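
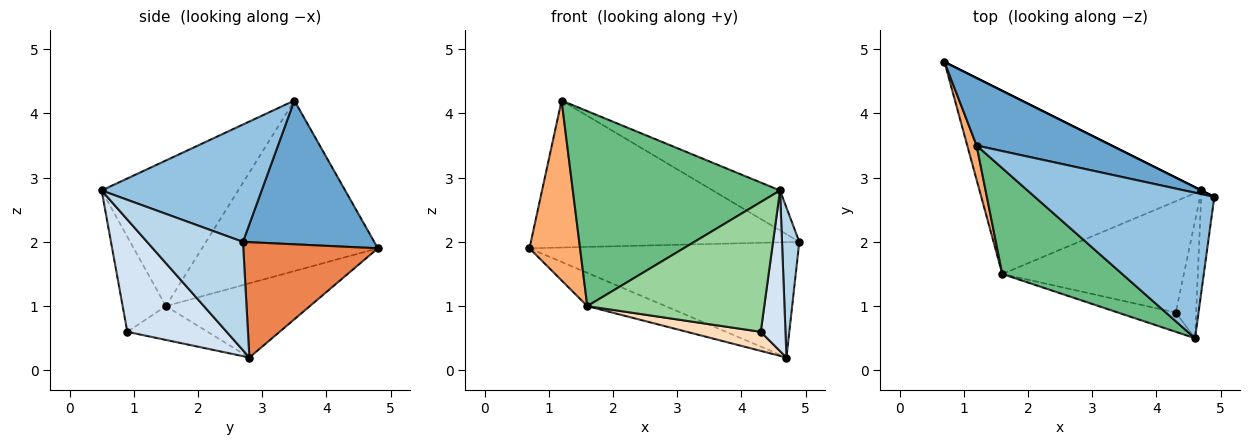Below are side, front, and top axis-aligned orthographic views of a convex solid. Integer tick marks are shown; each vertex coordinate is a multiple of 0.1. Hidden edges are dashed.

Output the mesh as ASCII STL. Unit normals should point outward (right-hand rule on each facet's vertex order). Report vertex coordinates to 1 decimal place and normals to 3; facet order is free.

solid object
 facet normal 0.406 0.831 0.381
  outer loop
   vertex 1.2 3.5 4.2
   vertex 4.9 2.7 2.0
   vertex 0.7 4.8 1.9
  endloop
 endfacet
 facet normal 0.533 0.224 0.816
  outer loop
   vertex 1.2 3.5 4.2
   vertex 4.6 0.5 2.8
   vertex 4.9 2.7 2.0
  endloop
 endfacet
 facet normal 0.977 -0.176 -0.118
  outer loop
   vertex 4.7 2.8 0.2
   vertex 4.9 2.7 2.0
   vertex 4.6 0.5 2.8
  endloop
 endfacet
 facet normal 0.956 -0.238 -0.174
  outer loop
   vertex 4.7 2.8 0.2
   vertex 4.6 0.5 2.8
   vertex 4.3 0.9 0.6
  endloop
 endfacet
 facet normal 0.447 0.894 0.000
  outer loop
   vertex 4.7 2.8 0.2
   vertex 0.7 4.8 1.9
   vertex 4.9 2.7 2.0
  endloop
 endfacet
 facet normal -0.960 -0.276 0.053
  outer loop
   vertex 1.6 1.5 1.0
   vertex 1.2 3.5 4.2
   vertex 0.7 4.8 1.9
  endloop
 endfacet
 facet normal -0.312 0.170 -0.935
  outer loop
   vertex 1.6 1.5 1.0
   vertex 0.7 4.8 1.9
   vertex 4.7 2.8 0.2
  endloop
 endfacet
 facet normal -0.181 -0.166 -0.969
  outer loop
   vertex 1.6 1.5 1.0
   vertex 4.7 2.8 0.2
   vertex 4.3 0.9 0.6
  endloop
 endfacet
 facet normal -0.501 -0.761 0.413
  outer loop
   vertex 1.6 1.5 1.0
   vertex 4.6 0.5 2.8
   vertex 1.2 3.5 4.2
  endloop
 endfacet
 facet normal -0.235 -0.961 -0.143
  outer loop
   vertex 1.6 1.5 1.0
   vertex 4.3 0.9 0.6
   vertex 4.6 0.5 2.8
  endloop
 endfacet
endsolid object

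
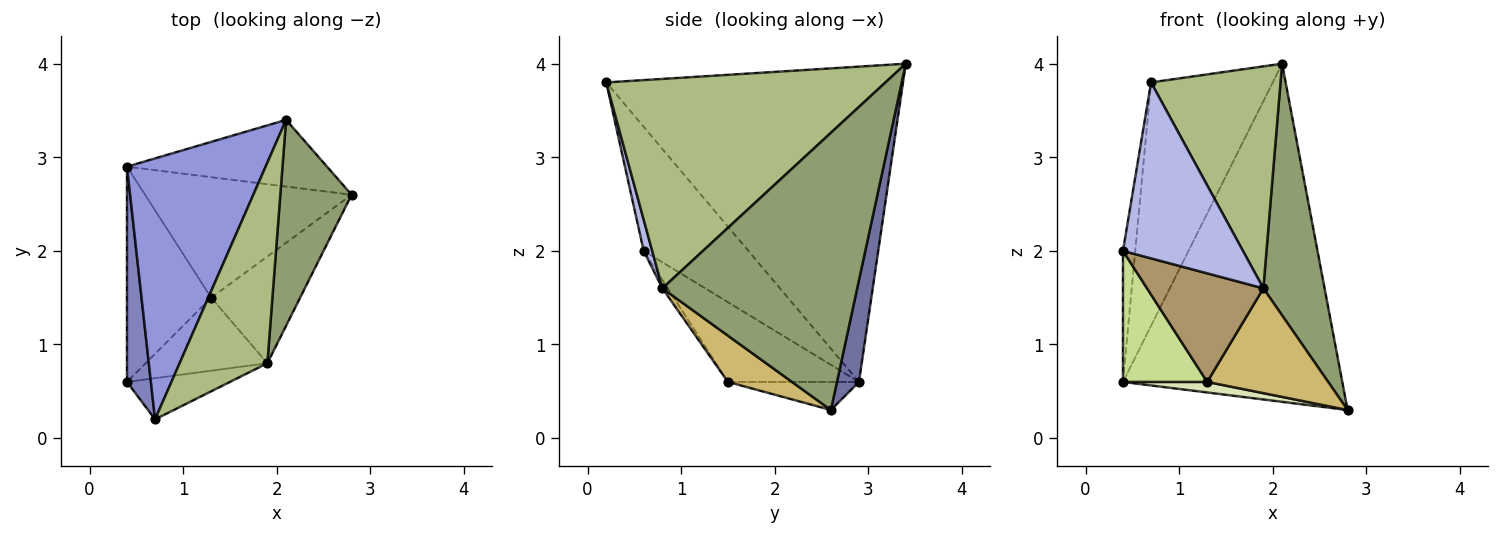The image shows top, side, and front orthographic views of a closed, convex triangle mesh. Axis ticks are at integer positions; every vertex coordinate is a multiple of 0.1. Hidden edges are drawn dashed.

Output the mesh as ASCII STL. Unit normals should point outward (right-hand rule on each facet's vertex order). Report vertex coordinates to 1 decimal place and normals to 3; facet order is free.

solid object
 facet normal 0.098 0.976 -0.193
  outer loop
   vertex 0.4 2.9 0.6
   vertex 2.1 3.4 4.0
   vertex 2.8 2.6 0.3
  endloop
 endfacet
 facet normal -0.975 0.114 0.188
  outer loop
   vertex 0.4 2.9 0.6
   vertex 0.4 0.6 2.0
   vertex 0.7 0.2 3.8
  endloop
 endfacet
 facet normal -0.857 0.351 0.377
  outer loop
   vertex 0.4 2.9 0.6
   vertex 0.7 0.2 3.8
   vertex 2.1 3.4 4.0
  endloop
 endfacet
 facet normal 0.069 -0.971 -0.227
  outer loop
   vertex 1.9 0.8 1.6
   vertex 0.7 0.2 3.8
   vertex 0.4 0.6 2.0
  endloop
 endfacet
 facet normal 0.927 -0.291 0.238
  outer loop
   vertex 1.9 0.8 1.6
   vertex 2.8 2.6 0.3
   vertex 2.1 3.4 4.0
  endloop
 endfacet
 facet normal 0.848 -0.393 0.355
  outer loop
   vertex 1.9 0.8 1.6
   vertex 2.1 3.4 4.0
   vertex 0.7 0.2 3.8
  endloop
 endfacet
 facet normal -0.629 -0.404 -0.664
  outer loop
   vertex 1.3 1.5 0.6
   vertex 0.4 0.6 2.0
   vertex 0.4 2.9 0.6
  endloop
 endfacet
 facet normal -0.134 -0.086 -0.987
  outer loop
   vertex 1.3 1.5 0.6
   vertex 0.4 2.9 0.6
   vertex 2.8 2.6 0.3
  endloop
 endfacet
 facet normal -0.038 -0.829 -0.558
  outer loop
   vertex 1.3 1.5 0.6
   vertex 1.9 0.8 1.6
   vertex 0.4 0.6 2.0
  endloop
 endfacet
 facet normal 0.348 -0.657 -0.669
  outer loop
   vertex 1.3 1.5 0.6
   vertex 2.8 2.6 0.3
   vertex 1.9 0.8 1.6
  endloop
 endfacet
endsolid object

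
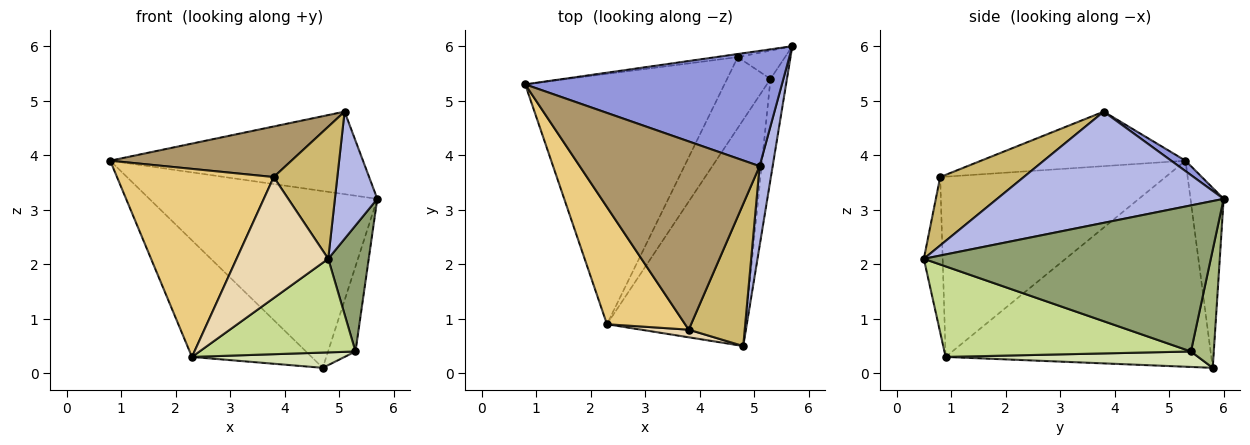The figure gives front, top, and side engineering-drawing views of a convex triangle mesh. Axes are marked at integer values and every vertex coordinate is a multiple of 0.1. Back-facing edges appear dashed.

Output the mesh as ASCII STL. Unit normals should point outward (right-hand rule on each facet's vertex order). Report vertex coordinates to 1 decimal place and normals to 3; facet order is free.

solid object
 facet normal -0.144 0.989 -0.017
  outer loop
   vertex 4.7 5.8 0.1
   vertex 0.8 5.3 3.9
   vertex 5.7 6.0 3.2
  endloop
 endfacet
 facet normal -0.684 0.308 -0.661
  outer loop
   vertex 2.3 0.9 0.3
   vertex 0.8 5.3 3.9
   vertex 4.7 5.8 0.1
  endloop
 endfacet
 facet normal 0.033 0.582 0.813
  outer loop
   vertex 5.1 3.8 4.8
   vertex 5.7 6.0 3.2
   vertex 0.8 5.3 3.9
  endloop
 endfacet
 facet normal 0.976 -0.183 0.115
  outer loop
   vertex 5.1 3.8 4.8
   vertex 4.8 0.5 2.1
   vertex 5.7 6.0 3.2
  endloop
 endfacet
 facet normal 0.984 -0.139 -0.111
  outer loop
   vertex 5.3 5.4 0.4
   vertex 5.7 6.0 3.2
   vertex 4.8 0.5 2.1
  endloop
 endfacet
 facet normal 0.620 0.744 -0.248
  outer loop
   vertex 5.3 5.4 0.4
   vertex 4.7 5.8 0.1
   vertex 5.7 6.0 3.2
  endloop
 endfacet
 facet normal 0.517 -0.327 -0.791
  outer loop
   vertex 5.3 5.4 0.4
   vertex 4.8 0.5 2.1
   vertex 2.3 0.9 0.3
  endloop
 endfacet
 facet normal 0.329 -0.199 -0.923
  outer loop
   vertex 5.3 5.4 0.4
   vertex 2.3 0.9 0.3
   vertex 4.7 5.8 0.1
  endloop
 endfacet
 facet normal -0.281 -0.249 0.927
  outer loop
   vertex 3.8 0.8 3.6
   vertex 5.1 3.8 4.8
   vertex 0.8 5.3 3.9
  endloop
 endfacet
 facet normal 0.667 -0.507 0.546
  outer loop
   vertex 3.8 0.8 3.6
   vertex 4.8 0.5 2.1
   vertex 5.1 3.8 4.8
  endloop
 endfacet
 facet normal -0.773 -0.538 0.335
  outer loop
   vertex 3.8 0.8 3.6
   vertex 0.8 5.3 3.9
   vertex 2.3 0.9 0.3
  endloop
 endfacet
 facet normal -0.201 -0.978 0.062
  outer loop
   vertex 3.8 0.8 3.6
   vertex 2.3 0.9 0.3
   vertex 4.8 0.5 2.1
  endloop
 endfacet
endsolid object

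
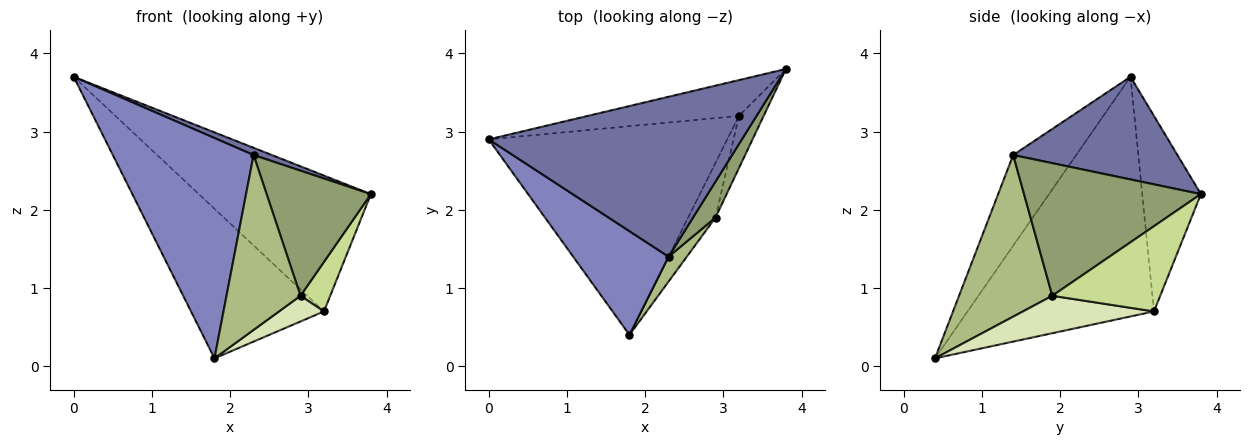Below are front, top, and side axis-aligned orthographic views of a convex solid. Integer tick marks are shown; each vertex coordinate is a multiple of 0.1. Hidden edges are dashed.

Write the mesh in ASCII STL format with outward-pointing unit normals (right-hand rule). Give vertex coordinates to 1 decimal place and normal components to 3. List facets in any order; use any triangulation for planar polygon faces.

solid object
 facet normal 0.375 -0.042 0.926
  outer loop
   vertex 2.3 1.4 2.7
   vertex 3.8 3.8 2.2
   vertex 0.0 2.9 3.7
  endloop
 endfacet
 facet normal -0.375 -0.839 0.395
  outer loop
   vertex 2.3 1.4 2.7
   vertex 0.0 2.9 3.7
   vertex 1.8 0.4 0.1
  endloop
 endfacet
 facet normal -0.313 0.918 -0.242
  outer loop
   vertex 3.2 3.2 0.7
   vertex 0.0 2.9 3.7
   vertex 3.8 3.8 2.2
  endloop
 endfacet
 facet normal -0.633 0.451 -0.630
  outer loop
   vertex 3.2 3.2 0.7
   vertex 1.8 0.4 0.1
   vertex 0.0 2.9 3.7
  endloop
 endfacet
 facet normal 0.852 -0.503 0.145
  outer loop
   vertex 2.9 1.9 0.9
   vertex 3.8 3.8 2.2
   vertex 2.3 1.4 2.7
  endloop
 endfacet
 facet normal 0.780 -0.619 0.088
  outer loop
   vertex 2.9 1.9 0.9
   vertex 2.3 1.4 2.7
   vertex 1.8 0.4 0.1
  endloop
 endfacet
 facet normal 0.929 -0.256 -0.269
  outer loop
   vertex 2.9 1.9 0.9
   vertex 3.2 3.2 0.7
   vertex 3.8 3.8 2.2
  endloop
 endfacet
 facet normal 0.778 -0.267 -0.569
  outer loop
   vertex 2.9 1.9 0.9
   vertex 1.8 0.4 0.1
   vertex 3.2 3.2 0.7
  endloop
 endfacet
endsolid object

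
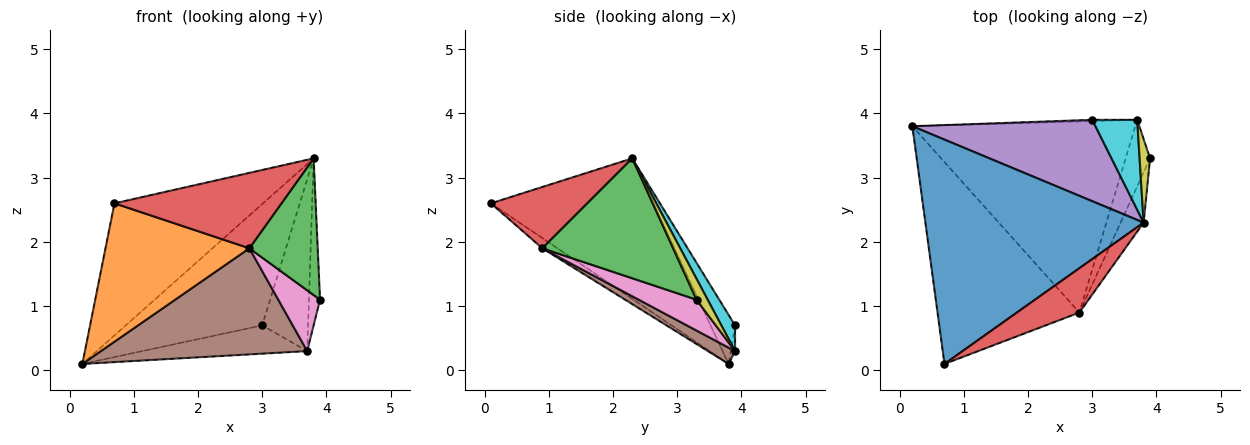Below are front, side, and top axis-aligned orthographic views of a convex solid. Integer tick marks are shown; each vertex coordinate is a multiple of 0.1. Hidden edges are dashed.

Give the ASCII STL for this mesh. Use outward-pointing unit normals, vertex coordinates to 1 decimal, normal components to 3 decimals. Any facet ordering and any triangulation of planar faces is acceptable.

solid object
 facet normal -0.485 0.444 0.754
  outer loop
   vertex 3.8 2.3 3.3
   vertex 0.2 3.8 0.1
   vertex 0.7 0.1 2.6
  endloop
 endfacet
 facet normal -0.059 -0.564 -0.823
  outer loop
   vertex 2.8 0.9 1.9
   vertex 0.7 0.1 2.6
   vertex 0.2 3.8 0.1
  endloop
 endfacet
 facet normal 0.874 -0.456 -0.168
  outer loop
   vertex 2.8 0.9 1.9
   vertex 3.9 3.3 1.1
   vertex 3.8 2.3 3.3
  endloop
 endfacet
 facet normal 0.445 -0.772 0.454
  outer loop
   vertex 2.8 0.9 1.9
   vertex 3.8 2.3 3.3
   vertex 0.7 0.1 2.6
  endloop
 endfacet
 facet normal -0.147 0.821 0.551
  outer loop
   vertex 3.0 3.9 0.7
   vertex 0.2 3.8 0.1
   vertex 3.8 2.3 3.3
  endloop
 endfacet
 facet normal 0.064 -0.484 -0.873
  outer loop
   vertex 3.7 3.9 0.3
   vertex 2.8 0.9 1.9
   vertex 0.2 3.8 0.1
  endloop
 endfacet
 facet normal 0.682 -0.493 -0.540
  outer loop
   vertex 3.7 3.9 0.3
   vertex 3.9 3.3 1.1
   vertex 2.8 0.9 1.9
  endloop
 endfacet
 facet normal -0.026 0.999 -0.045
  outer loop
   vertex 3.7 3.9 0.3
   vertex 0.2 3.8 0.1
   vertex 3.0 3.9 0.7
  endloop
 endfacet
 facet normal 0.667 0.667 0.333
  outer loop
   vertex 3.7 3.9 0.3
   vertex 3.8 2.3 3.3
   vertex 3.9 3.3 1.1
  endloop
 endfacet
 facet normal 0.256 0.856 0.448
  outer loop
   vertex 3.7 3.9 0.3
   vertex 3.0 3.9 0.7
   vertex 3.8 2.3 3.3
  endloop
 endfacet
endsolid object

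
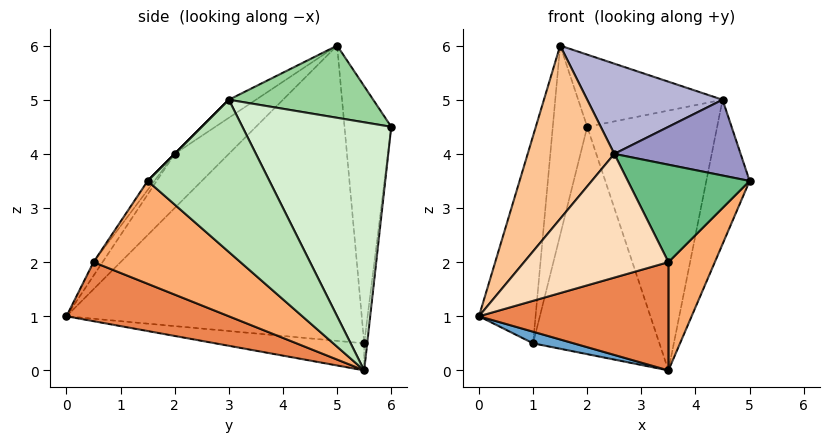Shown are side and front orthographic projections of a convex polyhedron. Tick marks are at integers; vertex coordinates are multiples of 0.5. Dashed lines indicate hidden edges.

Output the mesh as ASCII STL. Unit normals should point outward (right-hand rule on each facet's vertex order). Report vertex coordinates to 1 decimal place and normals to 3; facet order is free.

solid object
 facet normal -0.196 -0.053 -0.979
  outer loop
   vertex 1.0 5.5 0.5
   vertex 3.5 5.5 0.0
   vertex 0.0 0.0 1.0
  endloop
 endfacet
 facet normal -0.024 0.993 -0.118
  outer loop
   vertex 1.0 5.5 0.5
   vertex 2.0 6.0 4.5
   vertex 3.5 5.5 0.0
  endloop
 endfacet
 facet normal -0.977 0.187 0.106
  outer loop
   vertex 1.5 5.0 6.0
   vertex 1.0 5.5 0.5
   vertex 0.0 0.0 1.0
  endloop
 endfacet
 facet normal -0.799 0.588 0.126
  outer loop
   vertex 1.5 5.0 6.0
   vertex 2.0 6.0 4.5
   vertex 1.0 5.5 0.5
  endloop
 endfacet
 facet normal 0.303 -0.354 -0.885
  outer loop
   vertex 3.5 0.5 2.0
   vertex 0.0 0.0 1.0
   vertex 3.5 5.5 0.0
  endloop
 endfacet
 facet normal 0.762 -0.241 -0.601
  outer loop
   vertex 3.5 0.5 2.0
   vertex 3.5 5.5 0.0
   vertex 5.0 1.5 3.5
  endloop
 endfacet
 facet normal -0.373 -0.598 0.710
  outer loop
   vertex 2.5 2.0 4.0
   vertex 1.5 5.0 6.0
   vertex 0.0 0.0 1.0
  endloop
 endfacet
 facet normal -0.051 -0.811 0.583
  outer loop
   vertex 2.5 2.0 4.0
   vertex 0.0 0.0 1.0
   vertex 3.5 0.5 2.0
  endloop
 endfacet
 facet normal -0.045 -0.810 0.585
  outer loop
   vertex 2.5 2.0 4.0
   vertex 3.5 0.5 2.0
   vertex 5.0 1.5 3.5
  endloop
 endfacet
 facet normal 0.577 0.577 0.577
  outer loop
   vertex 4.5 3.0 5.0
   vertex 2.0 6.0 4.5
   vertex 1.5 5.0 6.0
  endloop
 endfacet
 facet normal 0.942 0.335 -0.021
  outer loop
   vertex 4.5 3.0 5.0
   vertex 5.0 1.5 3.5
   vertex 3.5 5.5 0.0
  endloop
 endfacet
 facet normal 0.742 0.647 0.175
  outer loop
   vertex 4.5 3.0 5.0
   vertex 3.5 5.5 0.0
   vertex 2.0 6.0 4.5
  endloop
 endfacet
 facet normal 0.000 -0.707 0.707
  outer loop
   vertex 4.5 3.0 5.0
   vertex 2.5 2.0 4.0
   vertex 5.0 1.5 3.5
  endloop
 endfacet
 facet normal -0.115 -0.577 0.808
  outer loop
   vertex 4.5 3.0 5.0
   vertex 1.5 5.0 6.0
   vertex 2.5 2.0 4.0
  endloop
 endfacet
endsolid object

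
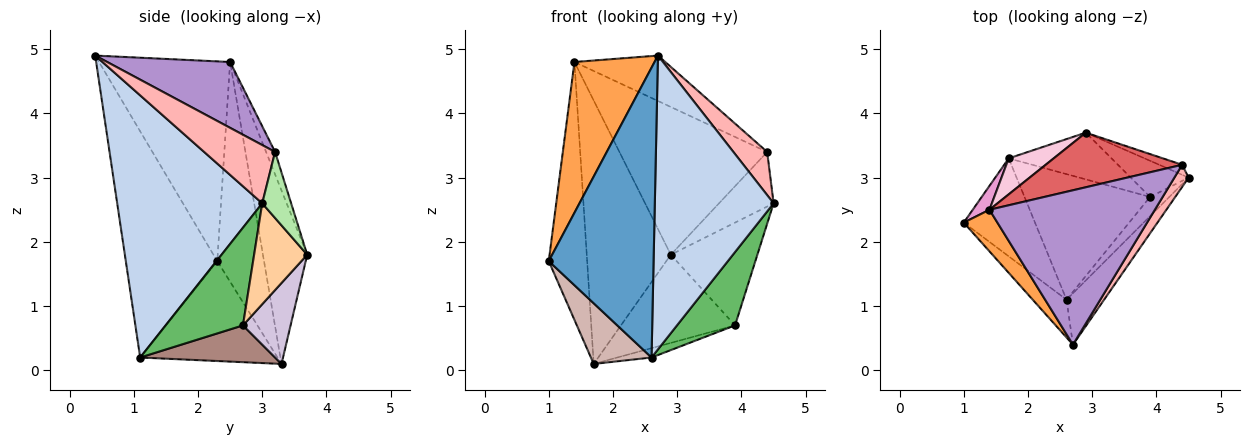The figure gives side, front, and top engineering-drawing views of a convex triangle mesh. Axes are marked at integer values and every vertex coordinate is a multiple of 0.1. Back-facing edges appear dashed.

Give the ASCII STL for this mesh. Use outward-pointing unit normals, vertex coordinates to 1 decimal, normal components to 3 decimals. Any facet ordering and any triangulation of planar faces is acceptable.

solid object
 facet normal -0.654 -0.750 -0.098
  outer loop
   vertex 2.6 1.1 0.2
   vertex 2.7 0.4 4.9
   vertex 1.0 2.3 1.7
  endloop
 endfacet
 facet normal 0.769 -0.630 -0.110
  outer loop
   vertex 2.6 1.1 0.2
   vertex 4.5 3.0 2.6
   vertex 2.7 0.4 4.9
  endloop
 endfacet
 facet normal -0.845 -0.516 0.142
  outer loop
   vertex 1.4 2.5 4.8
   vertex 1.0 2.3 1.7
   vertex 2.7 0.4 4.9
  endloop
 endfacet
 facet normal 0.501 0.817 -0.287
  outer loop
   vertex 3.9 2.7 0.7
   vertex 2.9 3.7 1.8
   vertex 4.5 3.0 2.6
  endloop
 endfacet
 facet normal 0.790 -0.593 -0.156
  outer loop
   vertex 3.9 2.7 0.7
   vertex 4.5 3.0 2.6
   vertex 2.6 1.1 0.2
  endloop
 endfacet
 facet normal 0.462 0.872 -0.160
  outer loop
   vertex 4.4 3.2 3.4
   vertex 4.5 3.0 2.6
   vertex 2.9 3.7 1.8
  endloop
 endfacet
 facet normal -0.057 0.936 0.346
  outer loop
   vertex 4.4 3.2 3.4
   vertex 2.9 3.7 1.8
   vertex 1.4 2.5 4.8
  endloop
 endfacet
 facet normal 0.882 -0.420 0.215
  outer loop
   vertex 4.4 3.2 3.4
   vertex 2.7 0.4 4.9
   vertex 4.5 3.0 2.6
  endloop
 endfacet
 facet normal 0.357 0.264 0.896
  outer loop
   vertex 4.4 3.2 3.4
   vertex 1.4 2.5 4.8
   vertex 2.7 0.4 4.9
  endloop
 endfacet
 facet normal 0.346 0.829 -0.439
  outer loop
   vertex 1.7 3.3 0.1
   vertex 2.9 3.7 1.8
   vertex 3.9 2.7 0.7
  endloop
 endfacet
 facet normal 0.280 0.071 -0.957
  outer loop
   vertex 1.7 3.3 0.1
   vertex 3.9 2.7 0.7
   vertex 2.6 1.1 0.2
  endloop
 endfacet
 facet normal -0.766 -0.338 -0.547
  outer loop
   vertex 1.7 3.3 0.1
   vertex 2.6 1.1 0.2
   vertex 1.0 2.3 1.7
  endloop
 endfacet
 facet normal -0.771 0.634 0.059
  outer loop
   vertex 1.7 3.3 0.1
   vertex 1.0 2.3 1.7
   vertex 1.4 2.5 4.8
  endloop
 endfacet
 facet normal -0.463 0.878 0.120
  outer loop
   vertex 1.7 3.3 0.1
   vertex 1.4 2.5 4.8
   vertex 2.9 3.7 1.8
  endloop
 endfacet
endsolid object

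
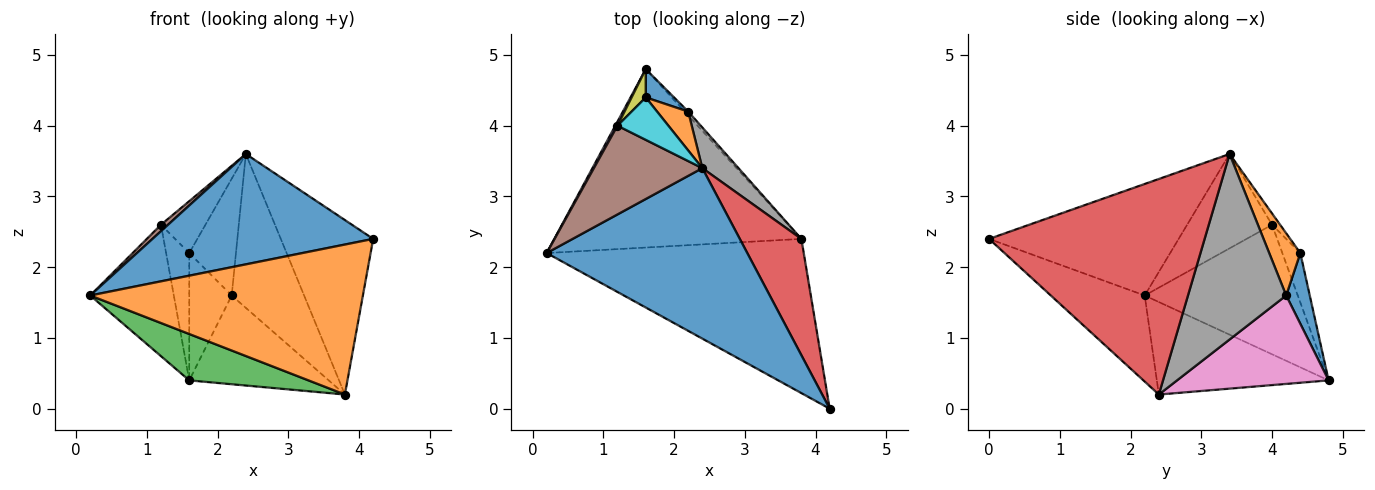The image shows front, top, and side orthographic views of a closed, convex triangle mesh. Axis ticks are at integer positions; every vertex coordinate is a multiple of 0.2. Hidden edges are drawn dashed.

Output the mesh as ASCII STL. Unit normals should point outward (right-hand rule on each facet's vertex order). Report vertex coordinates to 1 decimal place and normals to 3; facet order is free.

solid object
 facet normal -0.423 -0.492 0.761
  outer loop
   vertex 2.4 3.4 3.6
   vertex 0.2 2.2 1.6
   vertex 4.2 0.0 2.4
  endloop
 endfacet
 facet normal -0.233 -0.678 -0.697
  outer loop
   vertex 3.8 2.4 0.2
   vertex 4.2 0.0 2.4
   vertex 0.2 2.2 1.6
  endloop
 endfacet
 facet normal -0.341 -0.237 -0.910
  outer loop
   vertex 3.8 2.4 0.2
   vertex 0.2 2.2 1.6
   vertex 1.6 4.8 0.4
  endloop
 endfacet
 facet normal 0.889 0.381 0.254
  outer loop
   vertex 3.8 2.4 0.2
   vertex 2.4 3.4 3.6
   vertex 4.2 0.0 2.4
  endloop
 endfacet
 facet normal -0.878 0.479 0.015
  outer loop
   vertex 1.2 4.0 2.6
   vertex 1.6 4.8 0.4
   vertex 0.2 2.2 1.6
  endloop
 endfacet
 facet normal -0.655 -0.055 0.753
  outer loop
   vertex 1.2 4.0 2.6
   vertex 0.2 2.2 1.6
   vertex 2.4 3.4 3.6
  endloop
 endfacet
 facet normal 0.736 0.677 -0.029
  outer loop
   vertex 2.2 4.2 1.6
   vertex 3.8 2.4 0.2
   vertex 1.6 4.8 0.4
  endloop
 endfacet
 facet normal 0.795 0.586 0.155
  outer loop
   vertex 2.2 4.2 1.6
   vertex 2.4 3.4 3.6
   vertex 3.8 2.4 0.2
  endloop
 endfacet
 facet normal -0.605 0.777 0.173
  outer loop
   vertex 1.6 4.4 2.2
   vertex 1.6 4.8 0.4
   vertex 1.2 4.0 2.6
  endloop
 endfacet
 facet normal -0.139 0.766 0.627
  outer loop
   vertex 1.6 4.4 2.2
   vertex 1.2 4.0 2.6
   vertex 2.4 3.4 3.6
  endloop
 endfacet
 facet normal 0.477 0.858 0.191
  outer loop
   vertex 1.6 4.4 2.2
   vertex 2.2 4.2 1.6
   vertex 1.6 4.8 0.4
  endloop
 endfacet
 facet normal 0.535 0.802 0.267
  outer loop
   vertex 1.6 4.4 2.2
   vertex 2.4 3.4 3.6
   vertex 2.2 4.2 1.6
  endloop
 endfacet
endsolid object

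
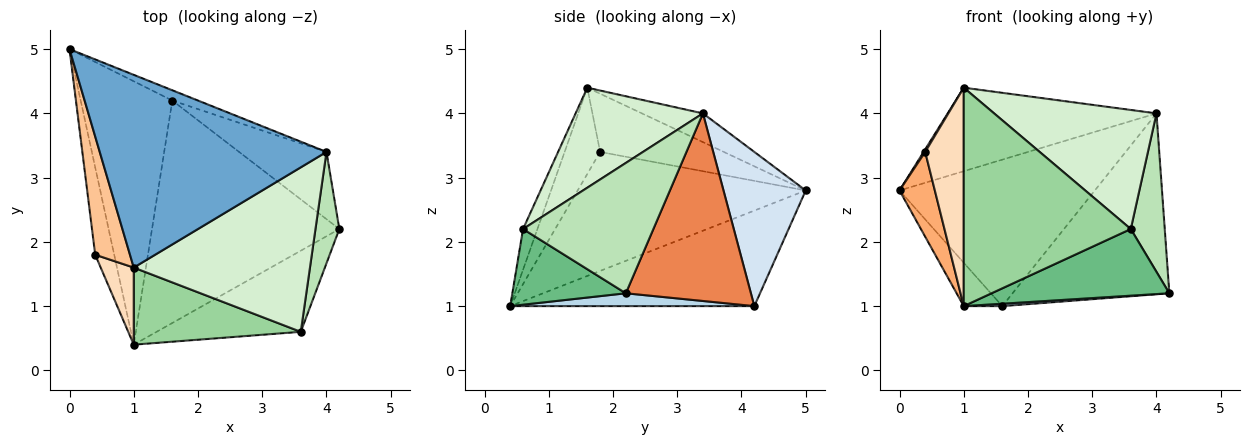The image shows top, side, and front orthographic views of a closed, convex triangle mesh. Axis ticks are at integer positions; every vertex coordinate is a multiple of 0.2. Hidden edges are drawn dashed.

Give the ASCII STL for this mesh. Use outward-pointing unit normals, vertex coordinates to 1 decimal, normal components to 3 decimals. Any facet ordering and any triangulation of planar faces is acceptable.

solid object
 facet normal -0.115 0.395 0.911
  outer loop
   vertex 4.0 3.4 4.0
   vertex 0.0 5.0 2.8
   vertex 1.0 1.6 4.4
  endloop
 endfacet
 facet normal -0.717 0.113 -0.688
  outer loop
   vertex 1.6 4.2 1.0
   vertex 1.0 0.4 1.0
   vertex 0.0 5.0 2.8
  endloop
 endfacet
 facet normal 0.068 -0.011 -0.998
  outer loop
   vertex 1.6 4.2 1.0
   vertex 4.2 2.2 1.2
   vertex 1.0 0.4 1.0
  endloop
 endfacet
 facet normal 0.387 0.920 -0.065
  outer loop
   vertex 1.6 4.2 1.0
   vertex 0.0 5.0 2.8
   vertex 4.0 3.4 4.0
  endloop
 endfacet
 facet normal 0.599 0.751 -0.279
  outer loop
   vertex 1.6 4.2 1.0
   vertex 4.0 3.4 4.0
   vertex 4.2 2.2 1.2
  endloop
 endfacet
 facet normal -0.976 -0.151 -0.156
  outer loop
   vertex 0.4 1.8 3.4
   vertex 0.0 5.0 2.8
   vertex 1.0 0.4 1.0
  endloop
 endfacet
 facet normal -0.858 -0.011 0.513
  outer loop
   vertex 0.4 1.8 3.4
   vertex 1.0 1.6 4.4
   vertex 0.0 5.0 2.8
  endloop
 endfacet
 facet normal -0.656 -0.712 0.251
  outer loop
   vertex 0.4 1.8 3.4
   vertex 1.0 0.4 1.0
   vertex 1.0 1.6 4.4
  endloop
 endfacet
 facet normal 0.376 -0.588 -0.716
  outer loop
   vertex 3.6 0.6 2.2
   vertex 1.0 0.4 1.0
   vertex 4.2 2.2 1.2
  endloop
 endfacet
 facet normal -0.081 -0.940 0.332
  outer loop
   vertex 3.6 0.6 2.2
   vertex 1.0 1.6 4.4
   vertex 1.0 0.4 1.0
  endloop
 endfacet
 facet normal 0.953 -0.248 0.174
  outer loop
   vertex 3.6 0.6 2.2
   vertex 4.2 2.2 1.2
   vertex 4.0 3.4 4.0
  endloop
 endfacet
 facet normal 0.418 -0.533 0.736
  outer loop
   vertex 3.6 0.6 2.2
   vertex 4.0 3.4 4.0
   vertex 1.0 1.6 4.4
  endloop
 endfacet
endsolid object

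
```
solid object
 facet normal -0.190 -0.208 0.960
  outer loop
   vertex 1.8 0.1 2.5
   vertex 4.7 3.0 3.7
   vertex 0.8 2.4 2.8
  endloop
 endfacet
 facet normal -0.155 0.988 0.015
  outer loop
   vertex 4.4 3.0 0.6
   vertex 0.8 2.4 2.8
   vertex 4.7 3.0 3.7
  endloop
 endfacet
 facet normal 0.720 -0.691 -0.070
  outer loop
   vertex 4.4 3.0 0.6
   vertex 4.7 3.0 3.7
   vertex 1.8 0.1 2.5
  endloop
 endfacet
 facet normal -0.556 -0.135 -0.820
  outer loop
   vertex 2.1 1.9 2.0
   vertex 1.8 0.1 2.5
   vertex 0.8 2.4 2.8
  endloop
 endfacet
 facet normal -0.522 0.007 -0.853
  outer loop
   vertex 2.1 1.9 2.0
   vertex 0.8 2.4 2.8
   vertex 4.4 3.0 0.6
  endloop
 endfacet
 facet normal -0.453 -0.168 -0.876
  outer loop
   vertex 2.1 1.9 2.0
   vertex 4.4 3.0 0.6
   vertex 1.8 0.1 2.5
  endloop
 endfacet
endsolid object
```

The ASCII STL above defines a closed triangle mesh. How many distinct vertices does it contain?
5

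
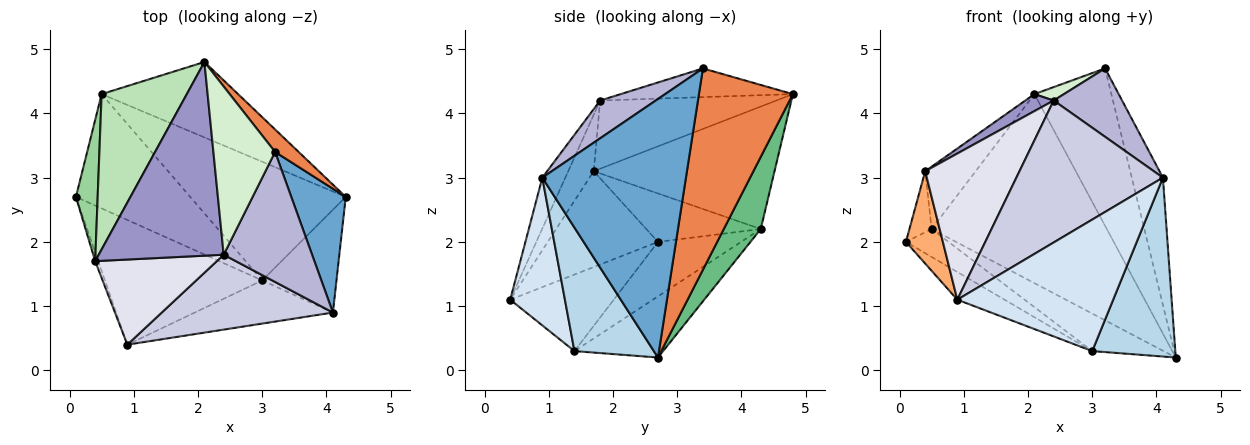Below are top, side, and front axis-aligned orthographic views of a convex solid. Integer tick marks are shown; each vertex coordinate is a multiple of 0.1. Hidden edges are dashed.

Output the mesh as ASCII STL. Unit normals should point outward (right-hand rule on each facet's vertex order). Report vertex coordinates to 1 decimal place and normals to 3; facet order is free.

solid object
 facet normal 0.957 0.207 0.202
  outer loop
   vertex 4.1 0.9 3.0
   vertex 4.3 2.7 0.2
   vertex 3.2 3.4 4.7
  endloop
 endfacet
 facet normal -0.429 0.196 -0.882
  outer loop
   vertex 3.0 1.4 0.3
   vertex 0.9 0.4 1.1
   vertex 0.1 2.7 2.0
  endloop
 endfacet
 facet normal 0.638 -0.668 -0.384
  outer loop
   vertex 3.0 1.4 0.3
   vertex 4.3 2.7 0.2
   vertex 4.1 0.9 3.0
  endloop
 endfacet
 facet normal 0.316 -0.901 -0.296
  outer loop
   vertex 3.0 1.4 0.3
   vertex 4.1 0.9 3.0
   vertex 0.9 0.4 1.1
  endloop
 endfacet
 facet normal 0.770 0.631 0.090
  outer loop
   vertex 2.1 4.8 4.3
   vertex 3.2 3.4 4.7
   vertex 4.3 2.7 0.2
  endloop
 endfacet
 facet normal -0.948 -0.318 -0.030
  outer loop
   vertex 0.4 1.7 3.1
   vertex 0.1 2.7 2.0
   vertex 0.9 0.4 1.1
  endloop
 endfacet
 facet normal -0.420 0.215 -0.882
  outer loop
   vertex 0.5 4.3 2.2
   vertex 3.0 1.4 0.3
   vertex 0.1 2.7 2.0
  endloop
 endfacet
 facet normal -0.351 0.282 -0.893
  outer loop
   vertex 0.5 4.3 2.2
   vertex 4.3 2.7 0.2
   vertex 3.0 1.4 0.3
  endloop
 endfacet
 facet normal 0.192 0.911 -0.364
  outer loop
   vertex 0.5 4.3 2.2
   vertex 2.1 4.8 4.3
   vertex 4.3 2.7 0.2
  endloop
 endfacet
 facet normal -0.898 0.174 0.403
  outer loop
   vertex 0.5 4.3 2.2
   vertex 0.1 2.7 2.0
   vertex 0.4 1.7 3.1
  endloop
 endfacet
 facet normal -0.800 0.223 0.557
  outer loop
   vertex 0.5 4.3 2.2
   vertex 0.4 1.7 3.1
   vertex 2.1 4.8 4.3
  endloop
 endfacet
 facet normal -0.421 -0.072 0.904
  outer loop
   vertex 2.4 1.8 4.2
   vertex 3.2 3.4 4.7
   vertex 2.1 4.8 4.3
  endloop
 endfacet
 facet normal -0.478 -0.077 0.875
  outer loop
   vertex 2.4 1.8 4.2
   vertex 2.1 4.8 4.3
   vertex 0.4 1.7 3.1
  endloop
 endfacet
 facet normal 0.354 -0.436 0.828
  outer loop
   vertex 2.4 1.8 4.2
   vertex 4.1 0.9 3.0
   vertex 3.2 3.4 4.7
  endloop
 endfacet
 facet normal -0.138 -0.876 0.462
  outer loop
   vertex 2.4 1.8 4.2
   vertex 0.9 0.4 1.1
   vertex 4.1 0.9 3.0
  endloop
 endfacet
 facet normal -0.227 -0.841 0.490
  outer loop
   vertex 2.4 1.8 4.2
   vertex 0.4 1.7 3.1
   vertex 0.9 0.4 1.1
  endloop
 endfacet
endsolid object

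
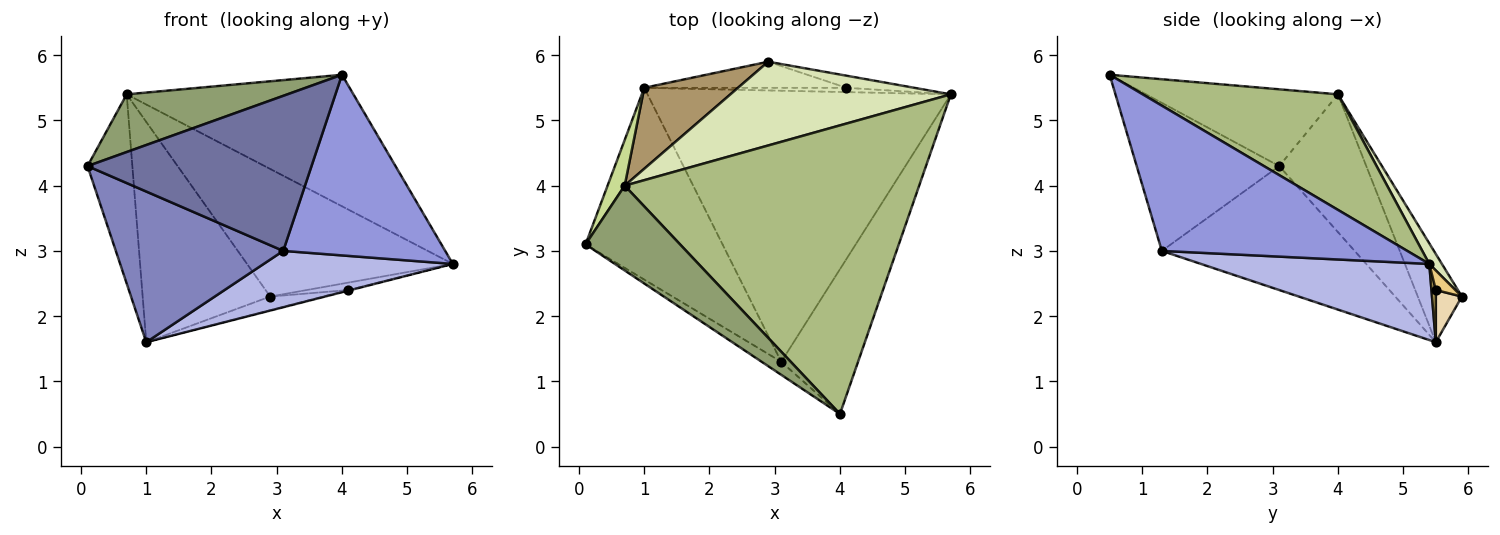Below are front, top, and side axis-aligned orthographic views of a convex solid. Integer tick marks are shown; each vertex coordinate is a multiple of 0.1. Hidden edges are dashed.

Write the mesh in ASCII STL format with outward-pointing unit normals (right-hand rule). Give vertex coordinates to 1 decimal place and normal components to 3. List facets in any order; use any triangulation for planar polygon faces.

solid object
 facet normal -0.536 -0.842 -0.071
  outer loop
   vertex 3.1 1.3 3.0
   vertex 4.0 0.5 5.7
   vertex 0.1 3.1 4.3
  endloop
 endfacet
 facet normal -0.580 -0.503 -0.641
  outer loop
   vertex 3.1 1.3 3.0
   vertex 0.1 3.1 4.3
   vertex 1.0 5.5 1.6
  endloop
 endfacet
 facet normal 0.764 -0.504 -0.404
  outer loop
   vertex 3.1 1.3 3.0
   vertex 5.7 5.4 2.8
   vertex 4.0 0.5 5.7
  endloop
 endfacet
 facet normal 0.239 -0.198 -0.951
  outer loop
   vertex 3.1 1.3 3.0
   vertex 1.0 5.5 1.6
   vertex 5.7 5.4 2.8
  endloop
 endfacet
 facet normal -0.558 -0.467 0.686
  outer loop
   vertex 0.7 4.0 5.4
   vertex 0.1 3.1 4.3
   vertex 4.0 0.5 5.7
  endloop
 endfacet
 facet normal 0.336 0.391 0.857
  outer loop
   vertex 0.7 4.0 5.4
   vertex 4.0 0.5 5.7
   vertex 5.7 5.4 2.8
  endloop
 endfacet
 facet normal -0.884 0.455 0.110
  outer loop
   vertex 0.7 4.0 5.4
   vertex 1.0 5.5 1.6
   vertex 0.1 3.1 4.3
  endloop
 endfacet
 facet normal 0.051 0.835 0.548
  outer loop
   vertex 2.9 5.9 2.3
   vertex 0.7 4.0 5.4
   vertex 5.7 5.4 2.8
  endloop
 endfacet
 facet normal -0.309 0.893 0.328
  outer loop
   vertex 2.9 5.9 2.3
   vertex 1.0 5.5 1.6
   vertex 0.7 4.0 5.4
  endloop
 endfacet
 facet normal 0.248 0.124 -0.961
  outer loop
   vertex 4.1 5.5 2.4
   vertex 5.7 5.4 2.8
   vertex 1.0 5.5 1.6
  endloop
 endfacet
 facet normal 0.239 0.509 -0.827
  outer loop
   vertex 4.1 5.5 2.4
   vertex 2.9 5.9 2.3
   vertex 5.7 5.4 2.8
  endloop
 endfacet
 facet normal 0.223 0.453 -0.863
  outer loop
   vertex 4.1 5.5 2.4
   vertex 1.0 5.5 1.6
   vertex 2.9 5.9 2.3
  endloop
 endfacet
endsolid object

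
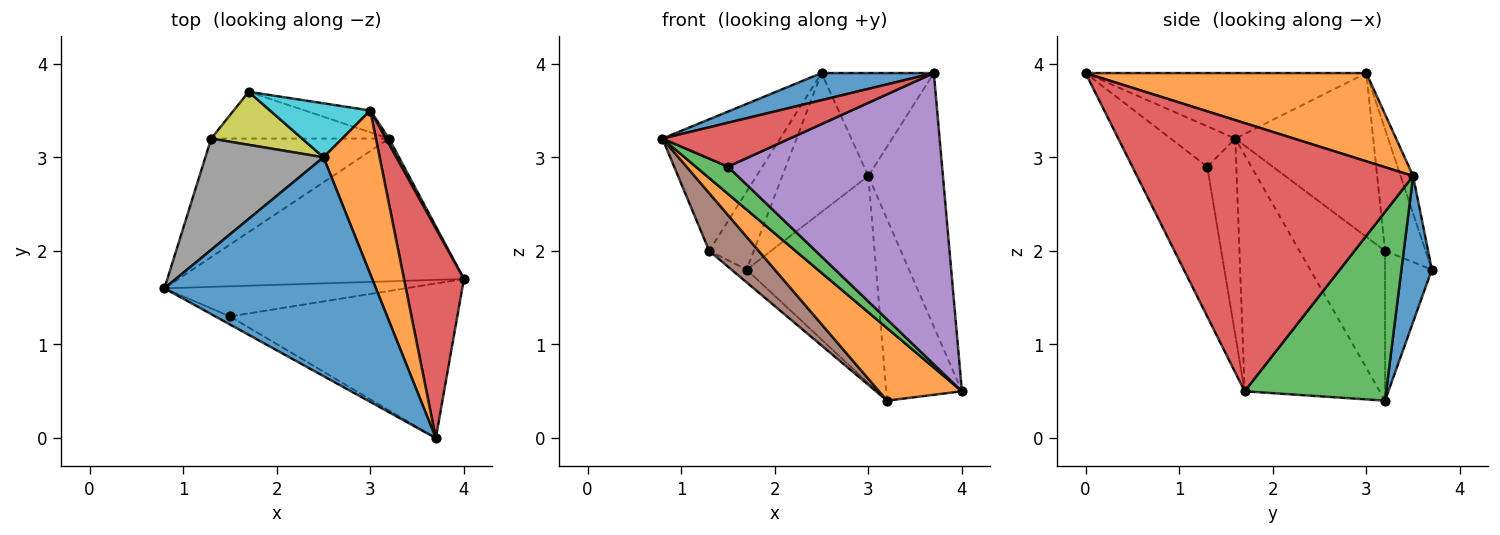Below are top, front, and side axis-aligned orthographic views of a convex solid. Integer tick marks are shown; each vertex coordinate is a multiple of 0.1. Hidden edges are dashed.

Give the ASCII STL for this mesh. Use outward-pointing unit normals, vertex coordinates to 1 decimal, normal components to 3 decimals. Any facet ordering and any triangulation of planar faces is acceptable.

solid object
 facet normal -0.294 -0.118 0.949
  outer loop
   vertex 2.5 3.0 3.9
   vertex 0.8 1.6 3.2
   vertex 3.7 0.0 3.9
  endloop
 endfacet
 facet normal -0.594 -0.365 -0.717
  outer loop
   vertex 3.2 3.2 0.4
   vertex 4.0 1.7 0.5
   vertex 0.8 1.6 3.2
  endloop
 endfacet
 facet normal -0.518 -0.573 -0.635
  outer loop
   vertex 1.5 1.3 2.9
   vertex 0.8 1.6 3.2
   vertex 4.0 1.7 0.5
  endloop
 endfacet
 facet normal -0.446 -0.880 -0.162
  outer loop
   vertex 1.5 1.3 2.9
   vertex 3.7 0.0 3.9
   vertex 0.8 1.6 3.2
  endloop
 endfacet
 facet normal -0.295 -0.844 -0.448
  outer loop
   vertex 1.5 1.3 2.9
   vertex 4.0 1.7 0.5
   vertex 3.7 0.0 3.9
  endloop
 endfacet
 facet normal -0.604 -0.349 -0.717
  outer loop
   vertex 1.3 3.2 2.0
   vertex 3.2 3.2 0.4
   vertex 0.8 1.6 3.2
  endloop
 endfacet
 facet normal -0.630 0.205 -0.749
  outer loop
   vertex 1.3 3.2 2.0
   vertex 1.7 3.7 1.8
   vertex 3.2 3.2 0.4
  endloop
 endfacet
 facet normal -0.667 0.569 0.481
  outer loop
   vertex 1.3 3.2 2.0
   vertex 0.8 1.6 3.2
   vertex 2.5 3.0 3.9
  endloop
 endfacet
 facet normal -0.601 0.661 0.449
  outer loop
   vertex 1.3 3.2 2.0
   vertex 2.5 3.0 3.9
   vertex 1.7 3.7 1.8
  endloop
 endfacet
 facet normal -0.134 0.924 0.359
  outer loop
   vertex 3.0 3.5 2.8
   vertex 1.7 3.7 1.8
   vertex 2.5 3.0 3.9
  endloop
 endfacet
 facet normal 0.228 0.968 -0.102
  outer loop
   vertex 3.0 3.5 2.8
   vertex 3.2 3.2 0.4
   vertex 1.7 3.7 1.8
  endloop
 endfacet
 facet normal 0.799 0.320 0.509
  outer loop
   vertex 3.0 3.5 2.8
   vertex 2.5 3.0 3.9
   vertex 3.7 0.0 3.9
  endloop
 endfacet
 facet normal 0.882 0.471 0.015
  outer loop
   vertex 3.0 3.5 2.8
   vertex 4.0 1.7 0.5
   vertex 3.2 3.2 0.4
  endloop
 endfacet
 facet normal 0.944 0.255 0.211
  outer loop
   vertex 3.0 3.5 2.8
   vertex 3.7 0.0 3.9
   vertex 4.0 1.7 0.5
  endloop
 endfacet
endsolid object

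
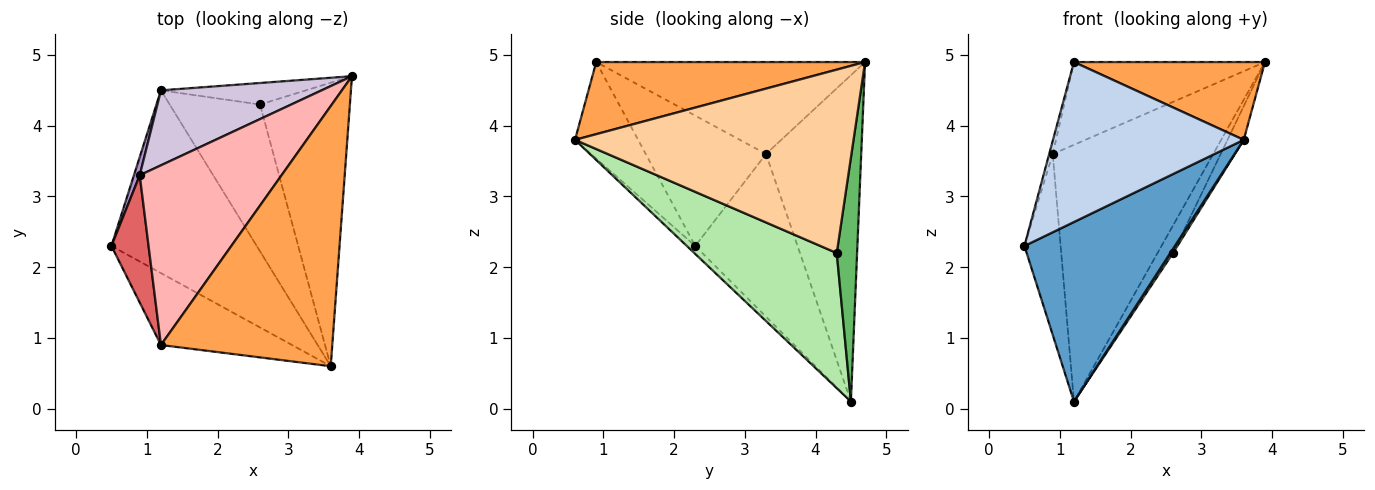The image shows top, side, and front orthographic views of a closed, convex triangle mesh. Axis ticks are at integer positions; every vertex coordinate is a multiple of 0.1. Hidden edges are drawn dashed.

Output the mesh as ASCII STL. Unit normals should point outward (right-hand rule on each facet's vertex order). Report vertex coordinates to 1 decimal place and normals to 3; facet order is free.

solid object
 facet normal -0.039 -0.700 -0.713
  outer loop
   vertex 1.2 4.5 0.1
   vertex 3.6 0.6 3.8
   vertex 0.5 2.3 2.3
  endloop
 endfacet
 facet normal -0.289 -0.873 -0.392
  outer loop
   vertex 1.2 0.9 4.9
   vertex 0.5 2.3 2.3
   vertex 3.6 0.6 3.8
  endloop
 endfacet
 facet normal 0.374 -0.266 0.889
  outer loop
   vertex 1.2 0.9 4.9
   vertex 3.6 0.6 3.8
   vertex 3.9 4.7 4.9
  endloop
 endfacet
 facet normal 0.897 0.052 -0.440
  outer loop
   vertex 2.6 4.3 2.2
   vertex 3.9 4.7 4.9
   vertex 3.6 0.6 3.8
  endloop
 endfacet
 facet normal 0.719 0.547 -0.427
  outer loop
   vertex 2.6 4.3 2.2
   vertex 1.2 4.5 0.1
   vertex 3.9 4.7 4.9
  endloop
 endfacet
 facet normal 0.831 -0.016 -0.556
  outer loop
   vertex 2.6 4.3 2.2
   vertex 3.6 0.6 3.8
   vertex 1.2 4.5 0.1
  endloop
 endfacet
 facet normal -0.961 0.028 0.274
  outer loop
   vertex 0.9 3.3 3.6
   vertex 0.5 2.3 2.3
   vertex 1.2 0.9 4.9
  endloop
 endfacet
 facet normal -0.507 0.361 0.783
  outer loop
   vertex 0.9 3.3 3.6
   vertex 1.2 0.9 4.9
   vertex 3.9 4.7 4.9
  endloop
 endfacet
 facet normal -0.942 0.333 0.034
  outer loop
   vertex 0.9 3.3 3.6
   vertex 1.2 4.5 0.1
   vertex 0.5 2.3 2.3
  endloop
 endfacet
 facet normal -0.495 0.834 0.244
  outer loop
   vertex 0.9 3.3 3.6
   vertex 3.9 4.7 4.9
   vertex 1.2 4.5 0.1
  endloop
 endfacet
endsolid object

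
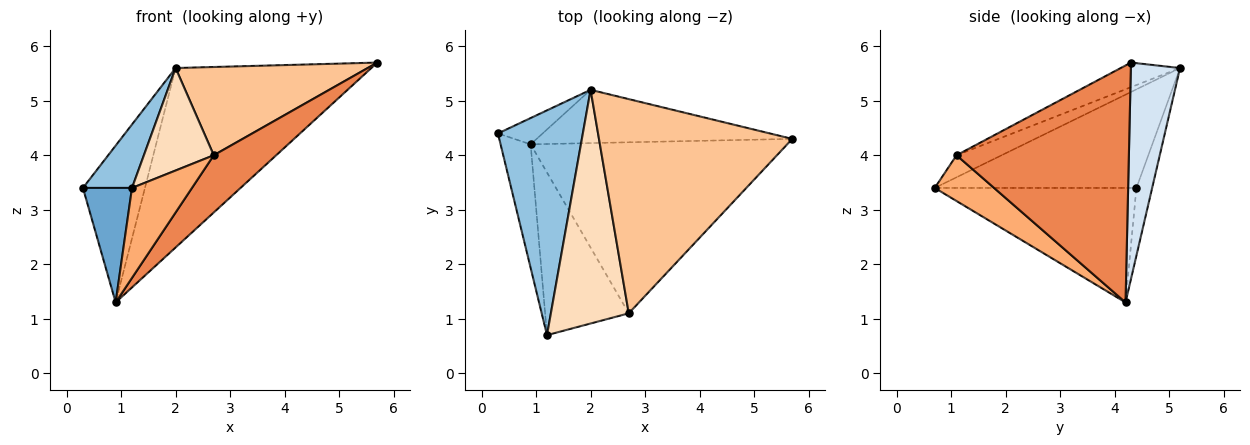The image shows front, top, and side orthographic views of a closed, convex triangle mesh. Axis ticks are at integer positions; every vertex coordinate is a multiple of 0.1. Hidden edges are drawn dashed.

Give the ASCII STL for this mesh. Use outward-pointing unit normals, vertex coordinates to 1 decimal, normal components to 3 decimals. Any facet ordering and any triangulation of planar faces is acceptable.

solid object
 facet normal -0.942 -0.229 -0.247
  outer loop
   vertex 0.9 4.2 1.3
   vertex 1.2 0.7 3.4
   vertex 0.3 4.4 3.4
  endloop
 endfacet
 facet normal -0.745 -0.181 0.642
  outer loop
   vertex 2.0 5.2 5.6
   vertex 0.3 4.4 3.4
   vertex 1.2 0.7 3.4
  endloop
 endfacet
 facet normal -0.243 0.957 -0.160
  outer loop
   vertex 2.0 5.2 5.6
   vertex 0.9 4.2 1.3
   vertex 0.3 4.4 3.4
  endloop
 endfacet
 facet normal 0.234 0.932 -0.277
  outer loop
   vertex 2.0 5.2 5.6
   vertex 5.7 4.3 5.7
   vertex 0.9 4.2 1.3
  endloop
 endfacet
 facet normal 0.659 -0.239 -0.713
  outer loop
   vertex 2.7 1.1 4.0
   vertex 0.9 4.2 1.3
   vertex 5.7 4.3 5.7
  endloop
 endfacet
 facet normal 0.432 -0.436 -0.789
  outer loop
   vertex 2.7 1.1 4.0
   vertex 1.2 0.7 3.4
   vertex 0.9 4.2 1.3
  endloop
 endfacet
 facet normal -0.117 -0.378 0.918
  outer loop
   vertex 2.7 1.1 4.0
   vertex 5.7 4.3 5.7
   vertex 2.0 5.2 5.6
  endloop
 endfacet
 facet normal -0.251 -0.389 0.886
  outer loop
   vertex 2.7 1.1 4.0
   vertex 2.0 5.2 5.6
   vertex 1.2 0.7 3.4
  endloop
 endfacet
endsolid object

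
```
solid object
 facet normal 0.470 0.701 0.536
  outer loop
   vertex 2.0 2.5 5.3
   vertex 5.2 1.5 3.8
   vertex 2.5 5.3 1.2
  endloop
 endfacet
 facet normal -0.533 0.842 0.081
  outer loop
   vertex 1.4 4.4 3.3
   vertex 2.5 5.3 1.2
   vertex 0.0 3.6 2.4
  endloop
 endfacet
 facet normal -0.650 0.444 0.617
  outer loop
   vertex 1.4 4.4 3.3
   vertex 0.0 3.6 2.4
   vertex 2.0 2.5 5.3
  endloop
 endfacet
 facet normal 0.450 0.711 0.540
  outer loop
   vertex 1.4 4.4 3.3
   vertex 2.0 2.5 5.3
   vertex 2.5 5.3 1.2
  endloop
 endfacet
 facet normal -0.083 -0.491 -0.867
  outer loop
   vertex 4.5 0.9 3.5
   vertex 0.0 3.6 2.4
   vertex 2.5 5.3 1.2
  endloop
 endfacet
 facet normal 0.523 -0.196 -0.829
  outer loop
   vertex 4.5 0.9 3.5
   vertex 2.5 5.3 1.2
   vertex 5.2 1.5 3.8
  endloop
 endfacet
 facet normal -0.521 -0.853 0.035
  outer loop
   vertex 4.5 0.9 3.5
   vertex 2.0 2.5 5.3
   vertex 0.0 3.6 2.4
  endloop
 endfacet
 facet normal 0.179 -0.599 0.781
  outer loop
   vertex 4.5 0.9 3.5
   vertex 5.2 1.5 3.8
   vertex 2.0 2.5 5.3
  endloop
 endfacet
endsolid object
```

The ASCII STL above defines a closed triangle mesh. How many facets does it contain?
8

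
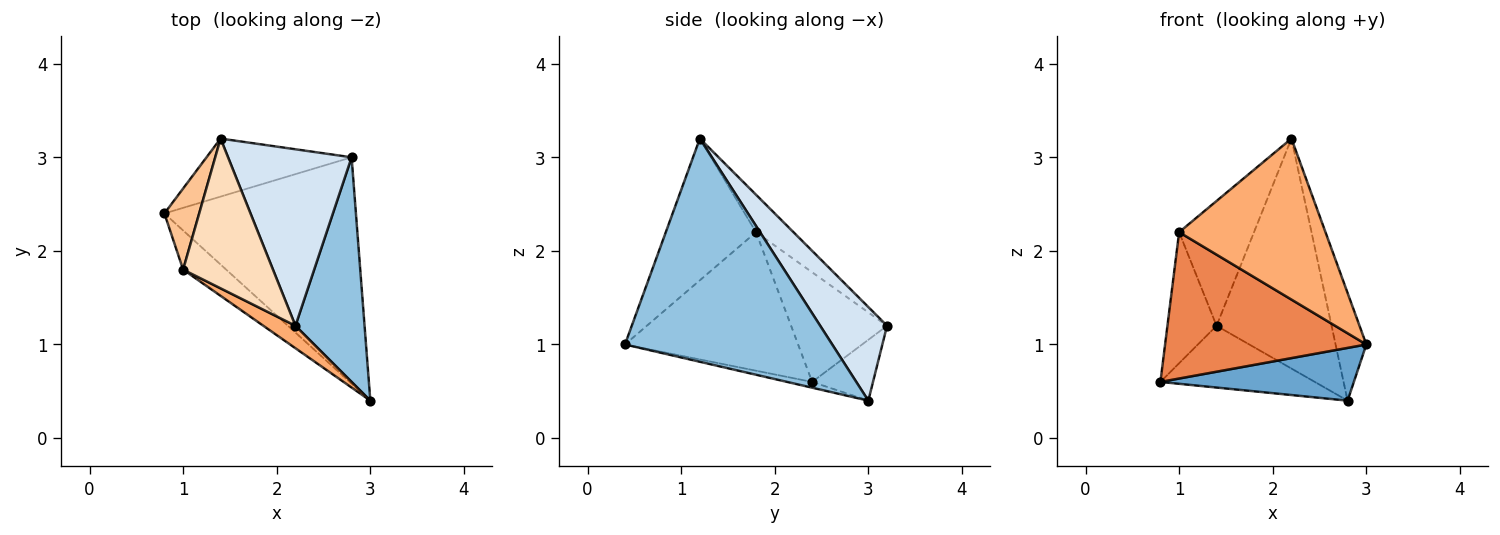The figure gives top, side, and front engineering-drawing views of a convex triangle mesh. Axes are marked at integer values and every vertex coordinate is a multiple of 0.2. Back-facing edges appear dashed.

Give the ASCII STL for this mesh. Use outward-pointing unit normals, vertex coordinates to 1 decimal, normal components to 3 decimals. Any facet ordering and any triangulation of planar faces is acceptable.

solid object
 facet normal -0.029 -0.227 -0.973
  outer loop
   vertex 2.8 3.0 0.4
   vertex 3.0 0.4 1.0
   vertex 0.8 2.4 0.6
  endloop
 endfacet
 facet normal 0.946 0.140 0.293
  outer loop
   vertex 2.2 1.2 3.2
   vertex 3.0 0.4 1.0
   vertex 2.8 3.0 0.4
  endloop
 endfacet
 facet normal -0.276 0.701 -0.658
  outer loop
   vertex 1.4 3.2 1.2
   vertex 2.8 3.0 0.4
   vertex 0.8 2.4 0.6
  endloop
 endfacet
 facet normal 0.419 0.720 0.553
  outer loop
   vertex 1.4 3.2 1.2
   vertex 2.2 1.2 3.2
   vertex 2.8 3.0 0.4
  endloop
 endfacet
 facet normal -0.639 -0.743 -0.199
  outer loop
   vertex 1.0 1.8 2.2
   vertex 0.8 2.4 0.6
   vertex 3.0 0.4 1.0
  endloop
 endfacet
 facet normal -0.521 -0.845 0.118
  outer loop
   vertex 1.0 1.8 2.2
   vertex 3.0 0.4 1.0
   vertex 2.2 1.2 3.2
  endloop
 endfacet
 facet normal -0.857 0.439 0.272
  outer loop
   vertex 1.0 1.8 2.2
   vertex 1.4 3.2 1.2
   vertex 0.8 2.4 0.6
  endloop
 endfacet
 facet normal -0.305 0.610 0.732
  outer loop
   vertex 1.0 1.8 2.2
   vertex 2.2 1.2 3.2
   vertex 1.4 3.2 1.2
  endloop
 endfacet
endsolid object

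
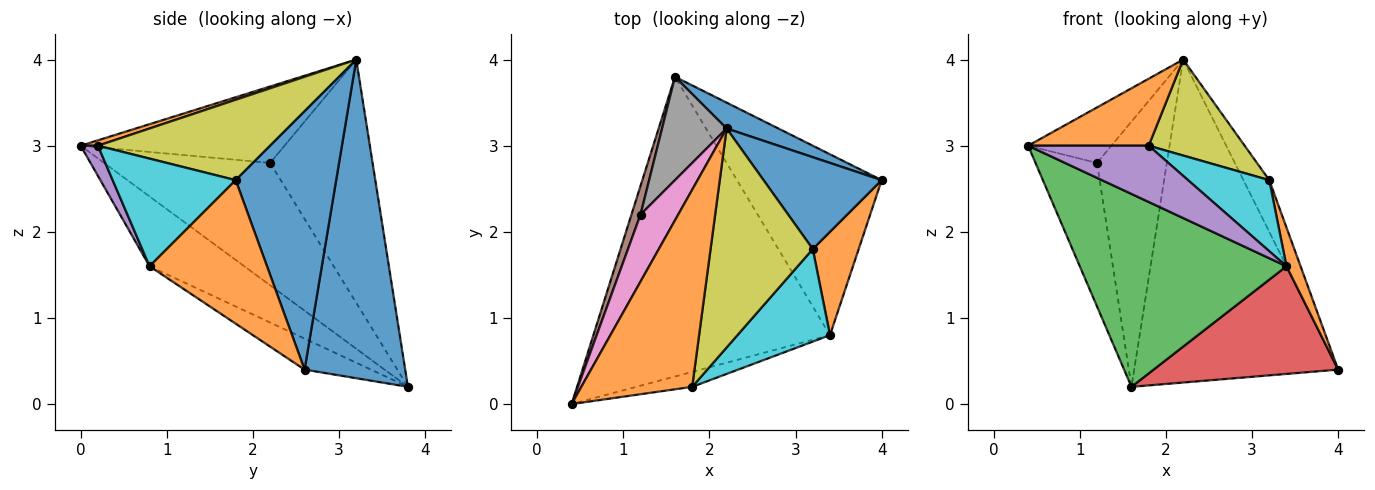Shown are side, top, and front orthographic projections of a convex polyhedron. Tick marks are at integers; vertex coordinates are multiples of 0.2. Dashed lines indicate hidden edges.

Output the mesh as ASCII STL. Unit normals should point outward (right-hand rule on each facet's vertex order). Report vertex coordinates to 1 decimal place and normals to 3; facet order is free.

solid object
 facet normal 0.441 0.895 0.072
  outer loop
   vertex 2.2 3.2 4.0
   vertex 4.0 2.6 0.4
   vertex 1.6 3.8 0.2
  endloop
 endfacet
 facet normal 0.046 -0.321 0.946
  outer loop
   vertex 1.8 0.2 3.0
   vertex 2.2 3.2 4.0
   vertex 0.4 0.0 3.0
  endloop
 endfacet
 facet normal -0.241 -0.525 -0.816
  outer loop
   vertex 3.4 0.8 1.6
   vertex 0.4 0.0 3.0
   vertex 1.6 3.8 0.2
  endloop
 endfacet
 facet normal -0.181 -0.503 -0.845
  outer loop
   vertex 3.4 0.8 1.6
   vertex 1.6 3.8 0.2
   vertex 4.0 2.6 0.4
  endloop
 endfacet
 facet normal 0.137 -0.957 -0.254
  outer loop
   vertex 3.4 0.8 1.6
   vertex 1.8 0.2 3.0
   vertex 0.4 0.0 3.0
  endloop
 endfacet
 facet normal -0.935 0.346 0.069
  outer loop
   vertex 1.2 2.2 2.8
   vertex 1.6 3.8 0.2
   vertex 0.4 0.0 3.0
  endloop
 endfacet
 facet normal -0.842 0.344 0.415
  outer loop
   vertex 1.2 2.2 2.8
   vertex 0.4 0.0 3.0
   vertex 2.2 3.2 4.0
  endloop
 endfacet
 facet normal -0.807 0.550 0.214
  outer loop
   vertex 1.2 2.2 2.8
   vertex 2.2 3.2 4.0
   vertex 1.6 3.8 0.2
  endloop
 endfacet
 facet normal 0.585 -0.326 0.743
  outer loop
   vertex 3.2 1.8 2.6
   vertex 2.2 3.2 4.0
   vertex 1.8 0.2 3.0
  endloop
 endfacet
 facet normal 0.678 -0.448 0.583
  outer loop
   vertex 3.2 1.8 2.6
   vertex 1.8 0.2 3.0
   vertex 3.4 0.8 1.6
  endloop
 endfacet
 facet normal 0.886 0.228 0.405
  outer loop
   vertex 3.2 1.8 2.6
   vertex 4.0 2.6 0.4
   vertex 2.2 3.2 4.0
  endloop
 endfacet
 facet normal 0.946 -0.114 0.303
  outer loop
   vertex 3.2 1.8 2.6
   vertex 3.4 0.8 1.6
   vertex 4.0 2.6 0.4
  endloop
 endfacet
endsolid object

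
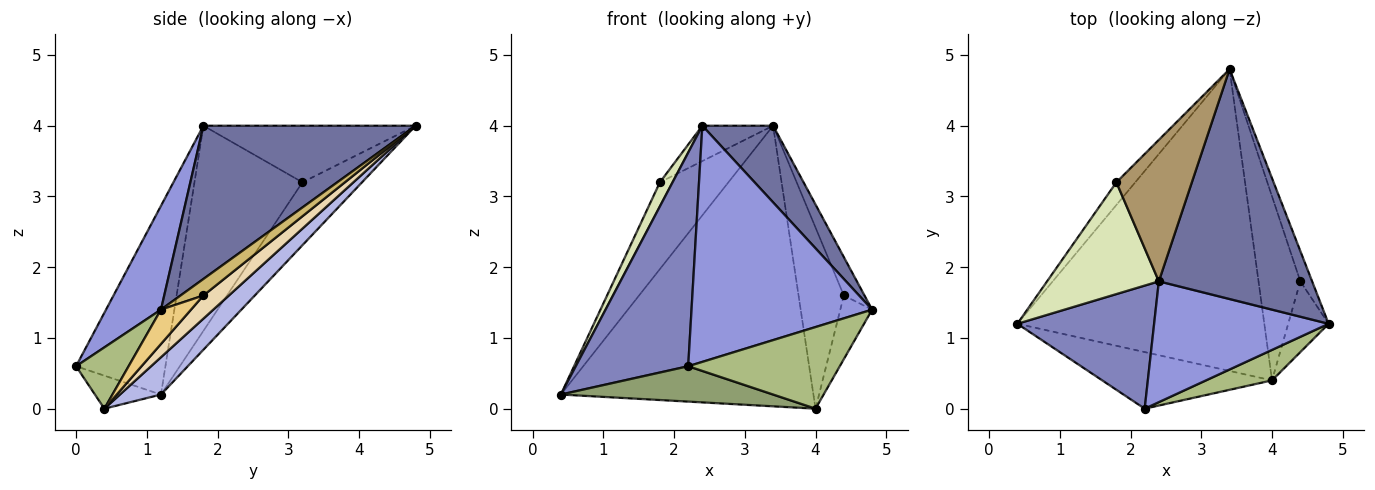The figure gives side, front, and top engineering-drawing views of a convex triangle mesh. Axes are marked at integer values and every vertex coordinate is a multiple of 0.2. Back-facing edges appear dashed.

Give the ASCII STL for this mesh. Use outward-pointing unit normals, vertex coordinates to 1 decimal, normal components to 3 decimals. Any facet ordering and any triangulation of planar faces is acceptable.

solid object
 facet normal 0.688 -0.229 0.688
  outer loop
   vertex 2.4 1.8 4.0
   vertex 4.8 1.2 1.4
   vertex 3.4 4.8 4.0
  endloop
 endfacet
 facet normal -0.567 -0.714 0.411
  outer loop
   vertex 2.2 0.0 0.6
   vertex 2.4 1.8 4.0
   vertex 0.4 1.2 0.2
  endloop
 endfacet
 facet normal 0.261 -0.859 0.440
  outer loop
   vertex 2.2 0.0 0.6
   vertex 4.8 1.2 1.4
   vertex 2.4 1.8 4.0
  endloop
 endfacet
 facet normal 0.110 0.677 -0.728
  outer loop
   vertex 4.0 0.4 0.0
   vertex 0.4 1.2 0.2
   vertex 3.4 4.8 4.0
  endloop
 endfacet
 facet normal -0.163 -0.523 -0.837
  outer loop
   vertex 4.0 0.4 0.0
   vertex 2.2 0.0 0.6
   vertex 0.4 1.2 0.2
  endloop
 endfacet
 facet normal 0.309 -0.891 0.333
  outer loop
   vertex 4.0 0.4 0.0
   vertex 4.8 1.2 1.4
   vertex 2.2 0.0 0.6
  endloop
 endfacet
 facet normal -0.644 0.740 -0.193
  outer loop
   vertex 1.8 3.2 3.2
   vertex 3.4 4.8 4.0
   vertex 0.4 1.2 0.2
  endloop
 endfacet
 facet normal -0.874 -0.102 0.476
  outer loop
   vertex 1.8 3.2 3.2
   vertex 0.4 1.2 0.2
   vertex 2.4 1.8 4.0
  endloop
 endfacet
 facet normal -0.588 0.196 0.784
  outer loop
   vertex 1.8 3.2 3.2
   vertex 2.4 1.8 4.0
   vertex 3.4 4.8 4.0
  endloop
 endfacet
 facet normal 0.655 0.593 -0.468
  outer loop
   vertex 4.4 1.8 1.6
   vertex 3.4 4.8 4.0
   vertex 4.8 1.2 1.4
  endloop
 endfacet
 facet normal 0.534 0.566 -0.628
  outer loop
   vertex 4.4 1.8 1.6
   vertex 4.8 1.2 1.4
   vertex 4.0 0.4 0.0
  endloop
 endfacet
 facet normal 0.367 0.653 -0.663
  outer loop
   vertex 4.4 1.8 1.6
   vertex 4.0 0.4 0.0
   vertex 3.4 4.8 4.0
  endloop
 endfacet
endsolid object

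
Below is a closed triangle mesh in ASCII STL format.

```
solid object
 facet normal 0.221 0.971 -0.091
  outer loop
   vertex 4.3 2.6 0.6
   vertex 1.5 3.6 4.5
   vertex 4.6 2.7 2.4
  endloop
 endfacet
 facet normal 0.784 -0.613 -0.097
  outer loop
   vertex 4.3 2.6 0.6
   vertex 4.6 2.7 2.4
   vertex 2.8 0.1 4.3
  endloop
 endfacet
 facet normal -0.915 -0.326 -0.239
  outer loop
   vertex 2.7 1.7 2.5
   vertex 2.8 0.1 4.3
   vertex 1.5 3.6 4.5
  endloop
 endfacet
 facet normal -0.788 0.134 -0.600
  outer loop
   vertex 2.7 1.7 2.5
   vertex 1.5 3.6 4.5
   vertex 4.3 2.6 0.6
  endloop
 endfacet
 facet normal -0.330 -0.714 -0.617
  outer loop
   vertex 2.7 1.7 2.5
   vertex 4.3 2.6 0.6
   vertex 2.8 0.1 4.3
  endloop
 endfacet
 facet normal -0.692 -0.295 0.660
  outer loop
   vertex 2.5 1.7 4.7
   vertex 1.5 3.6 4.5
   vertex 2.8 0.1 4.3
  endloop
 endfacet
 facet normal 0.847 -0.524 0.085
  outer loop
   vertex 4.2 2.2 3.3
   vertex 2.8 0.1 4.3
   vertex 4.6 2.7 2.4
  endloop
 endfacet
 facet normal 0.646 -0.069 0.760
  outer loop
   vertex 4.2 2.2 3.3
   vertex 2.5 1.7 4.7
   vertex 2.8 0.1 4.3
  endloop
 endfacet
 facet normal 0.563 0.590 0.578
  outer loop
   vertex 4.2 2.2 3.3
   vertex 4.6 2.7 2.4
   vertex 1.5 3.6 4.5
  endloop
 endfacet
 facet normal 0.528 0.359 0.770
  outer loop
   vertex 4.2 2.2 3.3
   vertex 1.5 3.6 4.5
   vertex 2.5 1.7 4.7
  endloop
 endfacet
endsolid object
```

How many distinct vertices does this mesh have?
7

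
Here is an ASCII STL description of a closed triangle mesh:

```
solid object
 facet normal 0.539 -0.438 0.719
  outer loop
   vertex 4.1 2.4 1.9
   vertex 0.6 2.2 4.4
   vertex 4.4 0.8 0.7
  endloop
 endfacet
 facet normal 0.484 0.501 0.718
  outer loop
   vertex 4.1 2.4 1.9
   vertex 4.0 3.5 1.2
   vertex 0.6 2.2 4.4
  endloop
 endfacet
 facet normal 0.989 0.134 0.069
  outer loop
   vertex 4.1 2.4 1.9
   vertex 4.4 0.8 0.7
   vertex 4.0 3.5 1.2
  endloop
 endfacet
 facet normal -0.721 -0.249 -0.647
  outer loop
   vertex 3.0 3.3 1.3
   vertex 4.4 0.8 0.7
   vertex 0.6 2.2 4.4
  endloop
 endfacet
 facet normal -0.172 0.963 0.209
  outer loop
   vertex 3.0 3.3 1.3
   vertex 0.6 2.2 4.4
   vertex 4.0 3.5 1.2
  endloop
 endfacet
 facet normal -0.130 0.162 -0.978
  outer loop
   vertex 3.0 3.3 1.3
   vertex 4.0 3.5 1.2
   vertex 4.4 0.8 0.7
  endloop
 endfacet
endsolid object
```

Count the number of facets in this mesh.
6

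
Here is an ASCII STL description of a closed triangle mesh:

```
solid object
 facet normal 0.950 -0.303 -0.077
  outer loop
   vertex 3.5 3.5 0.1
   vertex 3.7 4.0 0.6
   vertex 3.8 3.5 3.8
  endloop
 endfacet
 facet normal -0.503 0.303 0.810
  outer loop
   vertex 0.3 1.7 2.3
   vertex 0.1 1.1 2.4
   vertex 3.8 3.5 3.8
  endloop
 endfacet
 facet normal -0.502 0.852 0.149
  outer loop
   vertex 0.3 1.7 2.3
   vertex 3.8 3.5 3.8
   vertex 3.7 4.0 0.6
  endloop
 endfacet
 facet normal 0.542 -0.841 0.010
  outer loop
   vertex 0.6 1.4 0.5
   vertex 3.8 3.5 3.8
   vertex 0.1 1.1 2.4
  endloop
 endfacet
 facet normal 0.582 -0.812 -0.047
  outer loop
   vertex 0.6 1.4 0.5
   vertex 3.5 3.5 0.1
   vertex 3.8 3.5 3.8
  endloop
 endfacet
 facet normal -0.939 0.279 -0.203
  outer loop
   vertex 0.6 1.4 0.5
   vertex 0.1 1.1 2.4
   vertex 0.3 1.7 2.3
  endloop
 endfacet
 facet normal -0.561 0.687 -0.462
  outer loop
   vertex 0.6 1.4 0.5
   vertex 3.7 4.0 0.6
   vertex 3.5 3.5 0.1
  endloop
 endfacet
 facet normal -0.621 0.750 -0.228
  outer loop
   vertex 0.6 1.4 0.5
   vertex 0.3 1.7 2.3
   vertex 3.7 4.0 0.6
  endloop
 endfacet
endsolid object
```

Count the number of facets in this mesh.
8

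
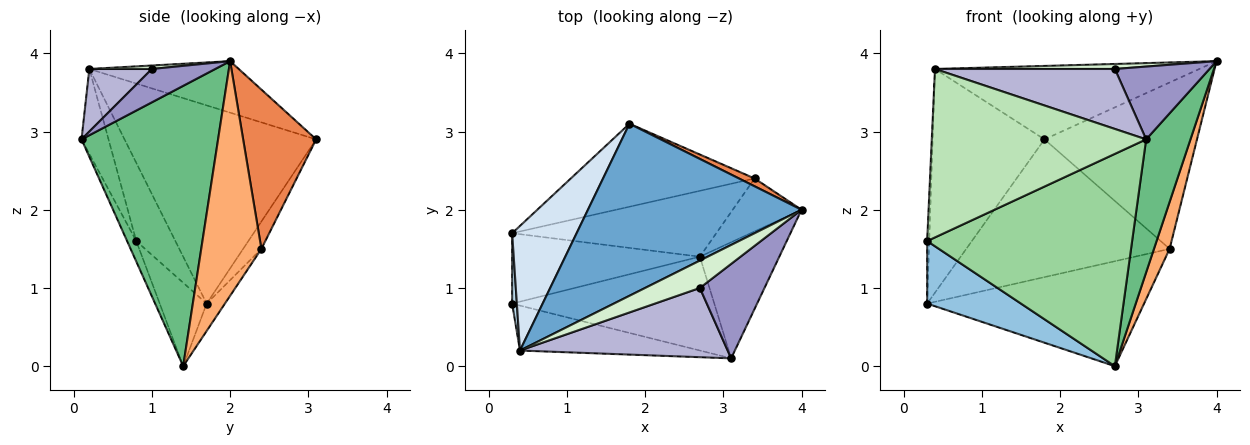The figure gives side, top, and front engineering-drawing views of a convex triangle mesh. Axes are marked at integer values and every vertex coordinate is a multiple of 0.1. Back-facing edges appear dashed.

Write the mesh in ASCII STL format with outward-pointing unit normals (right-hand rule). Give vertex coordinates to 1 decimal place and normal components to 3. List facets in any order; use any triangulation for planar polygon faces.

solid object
 facet normal -0.217 0.383 0.898
  outer loop
   vertex 0.4 0.2 3.8
   vertex 4.0 2.0 3.9
   vertex 1.8 3.1 2.9
  endloop
 endfacet
 facet normal -0.315 -0.630 -0.709
  outer loop
   vertex 0.3 1.7 0.8
   vertex 2.7 1.4 0.0
   vertex 0.3 0.8 1.6
  endloop
 endfacet
 facet normal -0.997 0.053 0.060
  outer loop
   vertex 0.3 1.7 0.8
   vertex 0.3 0.8 1.6
   vertex 0.4 0.2 3.8
  endloop
 endfacet
 facet normal -0.831 0.485 0.270
  outer loop
   vertex 0.3 1.7 0.8
   vertex 0.4 0.2 3.8
   vertex 1.8 3.1 2.9
  endloop
 endfacet
 facet normal 0.431 0.901 0.042
  outer loop
   vertex 3.4 2.4 1.5
   vertex 1.8 3.1 2.9
   vertex 4.0 2.0 3.9
  endloop
 endfacet
 facet normal 0.931 -0.242 -0.273
  outer loop
   vertex 3.4 2.4 1.5
   vertex 4.0 2.0 3.9
   vertex 2.7 1.4 0.0
  endloop
 endfacet
 facet normal -0.077 0.854 -0.515
  outer loop
   vertex 3.4 2.4 1.5
   vertex 0.3 1.7 0.8
   vertex 1.8 3.1 2.9
  endloop
 endfacet
 facet normal -0.071 0.845 -0.530
  outer loop
   vertex 3.4 2.4 1.5
   vertex 2.7 1.4 0.0
   vertex 0.3 1.7 0.8
  endloop
 endfacet
 facet normal 0.918 -0.298 -0.260
  outer loop
   vertex 3.1 0.1 2.9
   vertex 2.7 1.4 0.0
   vertex 4.0 2.0 3.9
  endloop
 endfacet
 facet normal -0.041 -0.914 -0.404
  outer loop
   vertex 3.1 0.1 2.9
   vertex 0.3 0.8 1.6
   vertex 2.7 1.4 0.0
  endloop
 endfacet
 facet normal -0.121 -0.959 -0.256
  outer loop
   vertex 3.1 0.1 2.9
   vertex 0.4 0.2 3.8
   vertex 0.3 0.8 1.6
  endloop
 endfacet
 facet normal 0.062 -0.179 0.982
  outer loop
   vertex 2.7 1.0 3.8
   vertex 4.0 2.0 3.9
   vertex 0.4 0.2 3.8
  endloop
 endfacet
 facet normal 0.378 -0.565 0.733
  outer loop
   vertex 2.7 1.0 3.8
   vertex 3.1 0.1 2.9
   vertex 4.0 2.0 3.9
  endloop
 endfacet
 facet normal 0.222 -0.638 0.737
  outer loop
   vertex 2.7 1.0 3.8
   vertex 0.4 0.2 3.8
   vertex 3.1 0.1 2.9
  endloop
 endfacet
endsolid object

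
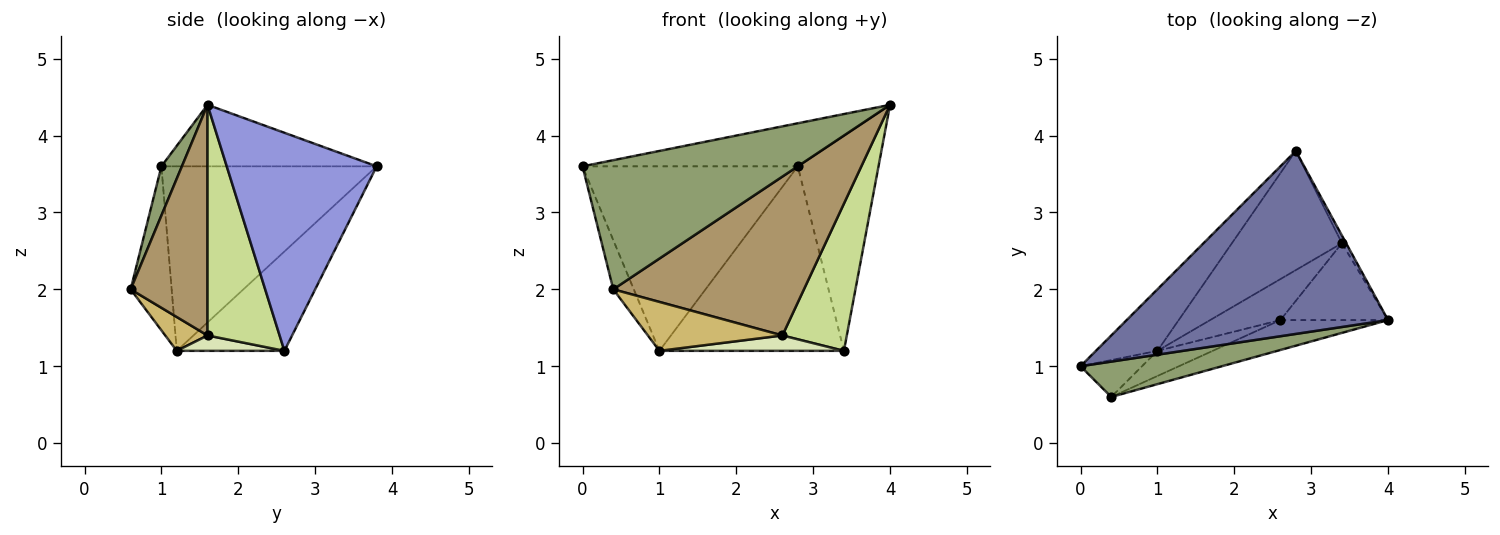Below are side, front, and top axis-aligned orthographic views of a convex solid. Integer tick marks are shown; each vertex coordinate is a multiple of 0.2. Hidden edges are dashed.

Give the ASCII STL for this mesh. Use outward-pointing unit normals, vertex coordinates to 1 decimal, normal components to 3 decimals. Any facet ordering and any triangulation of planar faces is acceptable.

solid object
 facet normal -0.223 0.223 0.949
  outer loop
   vertex 2.8 3.8 3.6
   vertex 0.0 1.0 3.6
   vertex 4.0 1.6 4.4
  endloop
 endfacet
 facet normal -0.688 0.688 -0.229
  outer loop
   vertex 1.0 1.2 1.2
   vertex 0.0 1.0 3.6
   vertex 2.8 3.8 3.6
  endloop
 endfacet
 facet normal 0.880 0.474 -0.017
  outer loop
   vertex 3.4 2.6 1.2
   vertex 2.8 3.8 3.6
   vertex 4.0 1.6 4.4
  endloop
 endfacet
 facet normal -0.440 0.754 -0.487
  outer loop
   vertex 3.4 2.6 1.2
   vertex 1.0 1.2 1.2
   vertex 2.8 3.8 3.6
  endloop
 endfacet
 facet normal 0.091 -0.960 0.263
  outer loop
   vertex 0.4 0.6 2.0
   vertex 4.0 1.6 4.4
   vertex 0.0 1.0 3.6
  endloop
 endfacet
 facet normal -0.848 0.424 -0.318
  outer loop
   vertex 0.4 0.6 2.0
   vertex 0.0 1.0 3.6
   vertex 1.0 1.2 1.2
  endloop
 endfacet
 facet normal 0.704 -0.629 -0.329
  outer loop
   vertex 2.6 1.6 1.4
   vertex 3.4 2.6 1.2
   vertex 4.0 1.6 4.4
  endloop
 endfacet
 facet normal 0.201 -0.344 -0.917
  outer loop
   vertex 2.6 1.6 1.4
   vertex 1.0 1.2 1.2
   vertex 3.4 2.6 1.2
  endloop
 endfacet
 facet normal 0.368 -0.914 -0.172
  outer loop
   vertex 2.6 1.6 1.4
   vertex 4.0 1.6 4.4
   vertex 0.4 0.6 2.0
  endloop
 endfacet
 facet normal 0.269 -0.856 -0.440
  outer loop
   vertex 2.6 1.6 1.4
   vertex 0.4 0.6 2.0
   vertex 1.0 1.2 1.2
  endloop
 endfacet
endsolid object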